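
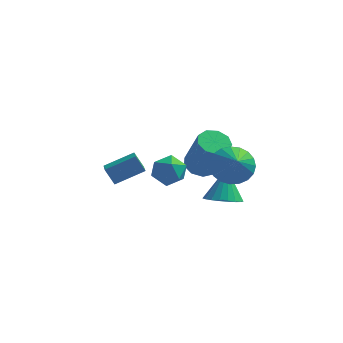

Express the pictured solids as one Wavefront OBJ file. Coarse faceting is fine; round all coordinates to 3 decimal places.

v -0.207 2.453 -1.657
v 0.393 2.153 -1.97
v 1.067 1.608 -0.157
v 0.467 1.907 0.157
v 0.481 2.639 -1.857
v 1.155 2.093 -0.043
v 0.247 3.037 -1.65
v 0.921 2.492 0.164
v -0.2 3.162 -1.446
v 0.475 2.617 0.367
v -0.649 2.955 -1.341
v 0.025 2.41 0.472
v -0.892 2.513 -1.384
v -0.218 1.968 0.43
v -0.815 2.043 -1.554
v -0.14 1.497 0.259
v -0.453 1.764 -1.772
v 0.222 1.219 0.041
v 0.024 1.808 -1.937
v 0.699 1.263 -0.123
v 1.528 0.098 0.098
v 2.385 0.081 -0.263
v 1.892 -0.838 1.002
v 2.417 0.355 0.008
v 2.296 0.585 0.294
v 2.042 0.73 0.547
v 1.699 0.766 0.722
v 1.326 0.686 0.789
v 0.989 0.505 0.737
v 0.745 0.253 0.574
v 0.636 -0.026 0.329
v 0.682 -0.283 0.044
v 0.874 -0.475 -0.231
v 1.179 -0.568 -0.45
v 1.545 -0.545 -0.574
v 1.908 -0.412 -0.581
v 2.205 -0.19 -0.471
v -1.827 1.882 -1.356
v -1.035 2.055 -1.48
v -1.545 0.585 -1.36
v -0.753 0.758 -1.484
v -1.105 0.939 -0.765
v -1.279 1.74 -0.763
v -1.301 0.9 -2.077
v -1.475 1.701 -2.075
v -0.71 1.448 -1.925
v -0.589 1.472 -1.114
v -1.991 1.168 -1.726
v -1.87 1.192 -0.915
v 1.164 0.112 -2.007
v 1.77 -0.363 -1.724
v 1.156 0.908 -0.653
v 1.942 -0.109 -1.872
v 1.98 0.183 -2.044
v 1.877 0.463 -2.209
v 1.65 0.682 -2.339
v 1.34 0.803 -2.412
v 0.999 0.804 -2.414
v 0.686 0.686 -2.347
v 0.456 0.468 -2.22
v 0.349 0.189 -2.056
v 0.382 -0.104 -1.884
v 0.551 -0.359 -1.733
v 0.825 -0.533 -1.63
v 1.158 -0.595 -1.591
v 1.492 -0.535 -1.624
v -3.637 1.596 -2.79
v -4.082 1.752 -2.07
v -3.903 2.439 -3.137
v -4.348 2.595 -2.417
v -2.472 2.205 -2.203
v -2.917 2.361 -1.483
v -2.738 3.048 -2.55
v -3.183 3.204 -1.83
f 2 1 5
f 2 5 3
f 3 5 6
f 3 6 4
f 5 1 7
f 5 7 6
f 6 7 8
f 6 8 4
f 7 1 9
f 7 9 8
f 8 9 10
f 8 10 4
f 9 1 11
f 9 11 10
f 10 11 12
f 10 12 4
f 11 1 13
f 11 13 12
f 12 13 14
f 12 14 4
f 13 1 15
f 13 15 14
f 14 15 16
f 14 16 4
f 15 1 17
f 15 17 16
f 16 17 18
f 16 18 4
f 17 1 19
f 17 19 18
f 18 19 20
f 18 20 4
f 19 1 2
f 19 2 20
f 20 2 3
f 20 3 4
f 22 21 24
f 22 24 23
f 24 21 25
f 24 25 23
f 25 21 26
f 25 26 23
f 26 21 27
f 26 27 23
f 27 21 28
f 27 28 23
f 28 21 29
f 28 29 23
f 29 21 30
f 29 30 23
f 30 21 31
f 30 31 23
f 31 21 32
f 31 32 23
f 32 21 33
f 32 33 23
f 33 21 34
f 33 34 23
f 34 21 35
f 34 35 23
f 35 21 36
f 35 36 23
f 36 21 37
f 36 37 23
f 37 21 22
f 37 22 23
f 38 49 43
f 38 43 39
f 38 39 45
f 38 45 48
f 38 48 49
f 39 43 47
f 43 49 42
f 49 48 40
f 48 45 44
f 45 39 46
f 41 47 42
f 41 42 40
f 41 40 44
f 41 44 46
f 41 46 47
f 42 47 43
f 40 42 49
f 44 40 48
f 46 44 45
f 47 46 39
f 51 50 53
f 51 53 52
f 53 50 54
f 53 54 52
f 54 50 55
f 54 55 52
f 55 50 56
f 55 56 52
f 56 50 57
f 56 57 52
f 57 50 58
f 57 58 52
f 58 50 59
f 58 59 52
f 59 50 60
f 59 60 52
f 60 50 61
f 60 61 52
f 61 50 62
f 61 62 52
f 62 50 63
f 62 63 52
f 63 50 64
f 63 64 52
f 64 50 65
f 64 65 52
f 65 50 66
f 65 66 52
f 66 50 51
f 66 51 52
f 68 70 67
f 71 68 67
f 67 70 69
f 69 71 67
f 68 74 70
f 72 68 71
f 72 74 68
f 70 74 69
f 73 71 69
f 69 74 73
f 73 72 71
f 74 72 73



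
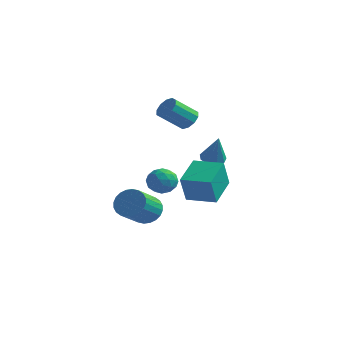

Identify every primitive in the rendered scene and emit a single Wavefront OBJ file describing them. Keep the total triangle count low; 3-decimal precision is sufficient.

v 2.323 1.683 0.897
v 2.822 2.154 0.823
v 2.937 1.277 2.463
v 2.442 2.35 1.023
v 2.007 2.235 1.164
v 1.719 1.861 1.18
v 1.714 1.403 1.064
v 1.994 1.077 0.869
v 2.428 1.034 0.688
v 2.812 1.294 0.605
v 2.968 1.737 0.658
v 1.236 1.091 3.48
v 1.865 1.019 3.8
v 1.234 -0.044 4.8
v 0.604 0.029 4.48
v 1.646 1.34 4.004
v 1.015 0.277 5.003
v 1.27 1.566 4.007
v 0.639 0.503 5.007
v 0.881 1.611 3.809
v 0.25 0.548 4.809
v 0.628 1.458 3.485
v -0.004 0.395 4.485
v 0.606 1.164 3.16
v -0.025 0.101 4.16
v 0.825 0.843 2.957
v 0.194 -0.22 3.956
v 1.201 0.617 2.953
v 0.57 -0.446 3.953
v 1.59 0.572 3.151
v 0.959 -0.491 4.151
v 1.844 0.725 3.475
v 1.212 -0.338 4.475
v 2.061 -2.505 0.781
v 2.62 -2.585 0.172
v 2.54 -3.615 1.368
v 3.099 -3.695 0.759
v 3.163 -3.07 1.302
v 2.867 -2.384 0.94
v 2.293 -3.816 0.6
v 1.997 -3.13 0.238
v 2.764 -3.395 0.061
v 3.302 -2.934 0.495
v 1.858 -3.266 1.045
v 2.396 -2.805 1.479
v 2.299 -2.447 0.425
v 2.861 -3.753 1.115
v 2.899 -3.385 1.434
v 3.228 -3.432 1.076
v 2.443 -2.329 0.876
v 2.772 -2.376 0.519
v 3.091 -2.661 1.183
v 2.388 -3.824 1.021
v 2.717 -3.871 0.664
v 1.932 -2.768 0.464
v 2.261 -2.815 0.106
v 2.069 -3.539 0.357
v 2.712 -2.971 0.002
v 2.993 -3.623 0.347
v 2.52 -3.695 0.253
v 2.346 -3.291 0.04
v 3.028 -2.7 0.257
v 3.309 -3.352 0.602
v 3.347 -2.985 0.921
v 3.173 -2.582 0.708
v 3.112 -3.176 0.191
v 1.851 -2.848 0.938
v 2.132 -3.5 1.283
v 1.987 -3.618 0.832
v 1.813 -3.215 0.619
v 2.167 -2.577 1.193
v 2.448 -3.229 1.538
v 2.814 -2.909 1.5
v 2.64 -2.505 1.287
v 2.048 -3.024 1.349
v 2.864 -1.479 -0.92
v 2.947 -2.117 0.621
v 2.479 0.223 -0.195
v 2.562 -0.415 1.347
v 4.438 -1.145 -0.867
v 4.521 -1.783 0.675
v 4.053 0.557 -0.141
v 4.136 -0.081 1.4
v -0.092 -0.703 -2.541
v 0.411 -1.101 -3.2
v 0.495 -2.654 -2.199
v -0.008 -2.257 -1.539
v 0.667 -0.955 -2.995
v 0.751 -2.508 -1.994
v 0.808 -0.771 -2.721
v 0.892 -2.324 -1.719
v 0.811 -0.576 -2.419
v 0.895 -2.129 -1.418
v 0.677 -0.401 -2.136
v 0.761 -1.954 -1.135
v 0.426 -0.272 -1.915
v 0.51 -1.825 -0.913
v 0.096 -0.208 -1.789
v 0.18 -1.761 -0.787
v -0.263 -0.22 -1.777
v -0.179 -1.773 -0.775
v -0.595 -0.306 -1.881
v -0.511 -1.859 -0.88
v -0.851 -0.452 -2.086
v -0.767 -2.005 -1.085
v -0.992 -0.636 -2.361
v -0.908 -2.189 -1.359
v -0.995 -0.831 -2.662
v -0.911 -2.384 -1.661
v -0.861 -1.006 -2.945
v -0.777 -2.559 -1.944
v -0.61 -1.135 -3.167
v -0.526 -2.688 -2.165
v -0.28 -1.199 -3.293
v -0.196 -2.752 -2.291
v 0.079 -1.187 -3.305
v 0.163 -2.74 -2.303
f 2 1 4
f 2 4 3
f 4 1 5
f 4 5 3
f 5 1 6
f 5 6 3
f 6 1 7
f 6 7 3
f 7 1 8
f 7 8 3
f 8 1 9
f 8 9 3
f 9 1 10
f 9 10 3
f 10 1 11
f 10 11 3
f 11 1 2
f 11 2 3
f 13 12 16
f 13 16 14
f 14 16 17
f 14 17 15
f 16 12 18
f 16 18 17
f 17 18 19
f 17 19 15
f 18 12 20
f 18 20 19
f 19 20 21
f 19 21 15
f 20 12 22
f 20 22 21
f 21 22 23
f 21 23 15
f 22 12 24
f 22 24 23
f 23 24 25
f 23 25 15
f 24 12 26
f 24 26 25
f 25 26 27
f 25 27 15
f 26 12 28
f 26 28 27
f 27 28 29
f 27 29 15
f 28 12 30
f 28 30 29
f 29 30 31
f 29 31 15
f 30 12 32
f 30 32 31
f 31 32 33
f 31 33 15
f 32 12 13
f 32 13 33
f 33 13 14
f 33 14 15
f 34 71 50
f 71 45 74
f 50 74 39
f 71 74 50
f 34 50 46
f 50 39 51
f 46 51 35
f 50 51 46
f 34 46 55
f 46 35 56
f 55 56 41
f 46 56 55
f 34 55 67
f 55 41 70
f 67 70 44
f 55 70 67
f 34 67 71
f 67 44 75
f 71 75 45
f 67 75 71
f 35 51 62
f 51 39 65
f 62 65 43
f 51 65 62
f 39 74 52
f 74 45 73
f 52 73 38
f 74 73 52
f 45 75 72
f 75 44 68
f 72 68 36
f 75 68 72
f 44 70 69
f 70 41 57
f 69 57 40
f 70 57 69
f 41 56 61
f 56 35 58
f 61 58 42
f 56 58 61
f 37 63 49
f 63 43 64
f 49 64 38
f 63 64 49
f 37 49 47
f 49 38 48
f 47 48 36
f 49 48 47
f 37 47 54
f 47 36 53
f 54 53 40
f 47 53 54
f 37 54 59
f 54 40 60
f 59 60 42
f 54 60 59
f 37 59 63
f 59 42 66
f 63 66 43
f 59 66 63
f 38 64 52
f 64 43 65
f 52 65 39
f 64 65 52
f 36 48 72
f 48 38 73
f 72 73 45
f 48 73 72
f 40 53 69
f 53 36 68
f 69 68 44
f 53 68 69
f 42 60 61
f 60 40 57
f 61 57 41
f 60 57 61
f 43 66 62
f 66 42 58
f 62 58 35
f 66 58 62
f 77 79 76
f 80 77 76
f 76 79 78
f 78 80 76
f 77 83 79
f 81 77 80
f 81 83 77
f 79 83 78
f 82 80 78
f 78 83 82
f 82 81 80
f 83 81 82
f 85 84 88
f 85 88 86
f 86 88 89
f 86 89 87
f 88 84 90
f 88 90 89
f 89 90 91
f 89 91 87
f 90 84 92
f 90 92 91
f 91 92 93
f 91 93 87
f 92 84 94
f 92 94 93
f 93 94 95
f 93 95 87
f 94 84 96
f 94 96 95
f 95 96 97
f 95 97 87
f 96 84 98
f 96 98 97
f 97 98 99
f 97 99 87
f 98 84 100
f 98 100 99
f 99 100 101
f 99 101 87
f 100 84 102
f 100 102 101
f 101 102 103
f 101 103 87
f 102 84 104
f 102 104 103
f 103 104 105
f 103 105 87
f 104 84 106
f 104 106 105
f 105 106 107
f 105 107 87
f 106 84 108
f 106 108 107
f 107 108 109
f 107 109 87
f 108 84 110
f 108 110 109
f 109 110 111
f 109 111 87
f 110 84 112
f 110 112 111
f 111 112 113
f 111 113 87
f 112 84 114
f 112 114 113
f 113 114 115
f 113 115 87
f 114 84 116
f 114 116 115
f 115 116 117
f 115 117 87
f 116 84 85
f 116 85 117
f 117 85 86
f 117 86 87



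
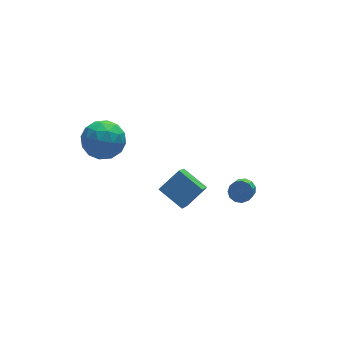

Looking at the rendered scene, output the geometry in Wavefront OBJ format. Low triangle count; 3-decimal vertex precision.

v 3.432 -1.18 -2.227
v 3.998 -1.359 -2.048
v 3.453 -2.2 -1.173
v 2.888 -2.02 -1.353
v 3.91 -1.09 -1.843
v 3.366 -1.93 -0.968
v 3.671 -0.849 -1.761
v 3.127 -1.69 -0.886
v 3.356 -0.713 -1.826
v 2.812 -1.554 -0.951
v 3.065 -0.725 -2.019
v 2.521 -1.566 -1.144
v 2.891 -0.882 -2.278
v 2.346 -1.723 -1.403
v 2.888 -1.133 -2.521
v 2.344 -1.974 -1.646
v 3.058 -1.399 -2.671
v 2.514 -2.24 -1.796
v 3.347 -1.595 -2.68
v 2.803 -2.436 -1.805
v 3.663 -1.659 -2.545
v 3.119 -2.5 -1.67
v 3.906 -1.571 -2.309
v 3.361 -2.412 -1.434
v -0.003 -4.12 2.182
v -0.703 -2.968 2.816
v -1.099 -4.34 1.372
v -1.799 -3.187 2.007
v 0.719 -2.973 0.893
v 0.019 -1.82 1.528
v -0.377 -3.192 0.084
v -1.077 -2.04 0.718
v -2.056 3.659 0.212
v -1.292 2.775 0.427
v -3.528 2.465 0.533
v -2.764 1.581 0.748
v -2.853 2.488 1.511
v -1.944 3.226 1.312
v -2.876 2.014 -0.352
v -1.967 2.752 -0.551
v -1.799 1.759 0.078
v -1.785 2.051 1.23
v -3.035 3.189 -0.27
v -3.021 3.481 0.882
v -1.545 3.322 0.291
v -3.275 1.918 0.669
v -3.328 2.451 1.117
v -2.879 1.931 1.244
v -1.928 3.587 0.811
v -1.479 3.067 0.938
v -2.396 2.898 1.575
v -3.341 2.173 0.022
v -2.892 1.653 0.149
v -1.941 3.309 -0.284
v -1.492 2.789 -0.157
v -2.424 2.342 -0.615
v -1.394 2.205 0.212
v -2.259 1.503 0.402
v -2.325 1.758 -0.245
v -1.79 2.191 -0.362
v -1.385 2.377 0.889
v -2.25 1.675 1.078
v -2.303 2.208 1.527
v -1.768 2.642 1.41
v -1.683 1.779 0.685
v -2.57 3.565 -0.118
v -3.435 2.863 0.071
v -3.052 2.598 -0.45
v -2.517 3.032 -0.567
v -2.561 3.737 0.558
v -3.426 3.035 0.748
v -3.03 3.049 1.322
v -2.495 3.482 1.205
v -3.137 3.461 0.275
f 2 1 5
f 2 5 3
f 3 5 6
f 3 6 4
f 5 1 7
f 5 7 6
f 6 7 8
f 6 8 4
f 7 1 9
f 7 9 8
f 8 9 10
f 8 10 4
f 9 1 11
f 9 11 10
f 10 11 12
f 10 12 4
f 11 1 13
f 11 13 12
f 12 13 14
f 12 14 4
f 13 1 15
f 13 15 14
f 14 15 16
f 14 16 4
f 15 1 17
f 15 17 16
f 16 17 18
f 16 18 4
f 17 1 19
f 17 19 18
f 18 19 20
f 18 20 4
f 19 1 21
f 19 21 20
f 20 21 22
f 20 22 4
f 21 1 23
f 21 23 22
f 22 23 24
f 22 24 4
f 23 1 2
f 23 2 24
f 24 2 3
f 24 3 4
f 26 28 25
f 29 26 25
f 25 28 27
f 27 29 25
f 26 32 28
f 30 26 29
f 30 32 26
f 28 32 27
f 31 29 27
f 27 32 31
f 31 30 29
f 32 30 31
f 33 70 49
f 70 44 73
f 49 73 38
f 70 73 49
f 33 49 45
f 49 38 50
f 45 50 34
f 49 50 45
f 33 45 54
f 45 34 55
f 54 55 40
f 45 55 54
f 33 54 66
f 54 40 69
f 66 69 43
f 54 69 66
f 33 66 70
f 66 43 74
f 70 74 44
f 66 74 70
f 34 50 61
f 50 38 64
f 61 64 42
f 50 64 61
f 38 73 51
f 73 44 72
f 51 72 37
f 73 72 51
f 44 74 71
f 74 43 67
f 71 67 35
f 74 67 71
f 43 69 68
f 69 40 56
f 68 56 39
f 69 56 68
f 40 55 60
f 55 34 57
f 60 57 41
f 55 57 60
f 36 62 48
f 62 42 63
f 48 63 37
f 62 63 48
f 36 48 46
f 48 37 47
f 46 47 35
f 48 47 46
f 36 46 53
f 46 35 52
f 53 52 39
f 46 52 53
f 36 53 58
f 53 39 59
f 58 59 41
f 53 59 58
f 36 58 62
f 58 41 65
f 62 65 42
f 58 65 62
f 37 63 51
f 63 42 64
f 51 64 38
f 63 64 51
f 35 47 71
f 47 37 72
f 71 72 44
f 47 72 71
f 39 52 68
f 52 35 67
f 68 67 43
f 52 67 68
f 41 59 60
f 59 39 56
f 60 56 40
f 59 56 60
f 42 65 61
f 65 41 57
f 61 57 34
f 65 57 61



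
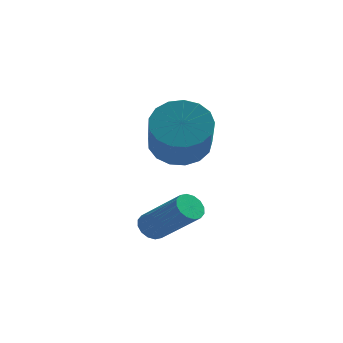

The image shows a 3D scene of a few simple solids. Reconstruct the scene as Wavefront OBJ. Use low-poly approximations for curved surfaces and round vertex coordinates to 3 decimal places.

v -1.08 3.547 3.027
v -0.055 3.852 3.045
v 0.366 2.358 4.43
v -0.66 2.053 4.413
v -0.273 4.133 3.414
v 0.148 2.639 4.799
v -0.675 4.279 3.694
v -0.254 2.786 5.079
v -1.171 4.258 3.822
v -0.75 2.764 5.207
v -1.645 4.074 3.768
v -1.224 2.58 5.153
v -1.991 3.769 3.544
v -1.57 2.276 4.929
v -2.128 3.413 3.202
v -1.707 1.92 4.587
v -2.025 3.088 2.82
v -1.604 1.595 4.205
v -1.705 2.868 2.485
v -1.284 1.374 3.87
v -1.243 2.803 2.275
v -0.822 1.31 3.66
v -0.743 2.909 2.237
v -0.322 1.416 3.622
v -0.321 3.161 2.38
v 0.1 1.667 3.765
v -0.072 3.501 2.672
v 0.349 2.007 4.057
v -1.339 0.817 0.237
v -0.94 1.006 -0.108
v 0.498 0.352 1.199
v 0.099 0.163 1.543
v -0.999 1.228 0.068
v 0.439 0.575 1.375
v -1.149 1.341 0.289
v 0.29 0.687 1.596
v -1.349 1.313 0.496
v 0.089 0.659 1.803
v -1.548 1.152 0.634
v -0.109 0.498 1.94
v -1.69 0.901 0.665
v -0.252 0.248 1.972
v -1.738 0.628 0.581
v -0.3 -0.026 1.888
v -1.679 0.405 0.405
v -0.241 -0.248 1.712
v -1.53 0.293 0.184
v -0.091 -0.361 1.491
v -1.329 0.321 -0.023
v 0.109 -0.333 1.284
v -1.131 0.482 -0.16
v 0.308 -0.172 1.146
v -0.988 0.732 -0.192
v 0.45 0.079 1.115
f 2 1 5
f 2 5 3
f 3 5 6
f 3 6 4
f 5 1 7
f 5 7 6
f 6 7 8
f 6 8 4
f 7 1 9
f 7 9 8
f 8 9 10
f 8 10 4
f 9 1 11
f 9 11 10
f 10 11 12
f 10 12 4
f 11 1 13
f 11 13 12
f 12 13 14
f 12 14 4
f 13 1 15
f 13 15 14
f 14 15 16
f 14 16 4
f 15 1 17
f 15 17 16
f 16 17 18
f 16 18 4
f 17 1 19
f 17 19 18
f 18 19 20
f 18 20 4
f 19 1 21
f 19 21 20
f 20 21 22
f 20 22 4
f 21 1 23
f 21 23 22
f 22 23 24
f 22 24 4
f 23 1 25
f 23 25 24
f 24 25 26
f 24 26 4
f 25 1 27
f 25 27 26
f 26 27 28
f 26 28 4
f 27 1 2
f 27 2 28
f 28 2 3
f 28 3 4
f 30 29 33
f 30 33 31
f 31 33 34
f 31 34 32
f 33 29 35
f 33 35 34
f 34 35 36
f 34 36 32
f 35 29 37
f 35 37 36
f 36 37 38
f 36 38 32
f 37 29 39
f 37 39 38
f 38 39 40
f 38 40 32
f 39 29 41
f 39 41 40
f 40 41 42
f 40 42 32
f 41 29 43
f 41 43 42
f 42 43 44
f 42 44 32
f 43 29 45
f 43 45 44
f 44 45 46
f 44 46 32
f 45 29 47
f 45 47 46
f 46 47 48
f 46 48 32
f 47 29 49
f 47 49 48
f 48 49 50
f 48 50 32
f 49 29 51
f 49 51 50
f 50 51 52
f 50 52 32
f 51 29 53
f 51 53 52
f 52 53 54
f 52 54 32
f 53 29 30
f 53 30 54
f 54 30 31
f 54 31 32



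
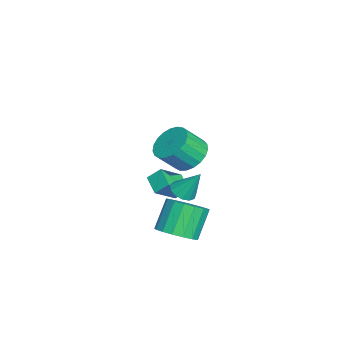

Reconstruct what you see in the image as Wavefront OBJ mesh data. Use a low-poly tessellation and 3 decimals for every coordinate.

v -1.278 1.895 -1.554
v -0.631 1.926 -1.683
v -1.062 2.685 -0.286
v -0.785 2.225 -1.843
v -1.094 2.419 -1.912
v -1.463 2.446 -1.866
v -1.772 2.299 -1.722
v -1.924 2.023 -1.524
v -1.872 1.707 -1.336
v -1.63 1.45 -1.217
v -1.277 1.335 -1.205
v -0.924 1.397 -1.304
v -0.683 1.617 -1.482
v 2.178 2.609 2.889
v 3.057 2.847 2.699
v 3.481 2.048 3.661
v 2.602 1.811 3.851
v 2.957 3.111 2.962
v 3.381 2.313 3.924
v 2.723 3.289 3.213
v 3.147 2.491 4.175
v 2.394 3.35 3.408
v 2.818 2.551 4.37
v 2.028 3.282 3.513
v 2.452 2.484 4.475
v 1.688 3.098 3.51
v 2.112 2.3 4.472
v 1.433 2.829 3.4
v 1.857 2.031 4.362
v 1.306 2.523 3.201
v 1.73 1.724 4.163
v 1.33 2.231 2.949
v 1.754 1.433 3.911
v 1.501 2.005 2.686
v 1.925 1.206 3.648
v 1.789 1.883 2.458
v 2.213 1.085 3.42
v 2.144 1.887 2.304
v 2.568 1.088 3.266
v 2.505 2.015 2.252
v 2.929 1.217 3.214
v 2.809 2.247 2.31
v 3.233 1.448 3.272
v 3.004 2.541 2.468
v 3.428 1.743 3.43
v -2.099 0.185 -1.343
v -2.118 0.805 -0.761
v -3.036 0.98 -2.221
v -3.056 1.599 -1.639
v -1.284 0.641 -1.801
v -1.304 1.26 -1.219
v -2.222 1.435 -2.679
v -2.241 2.055 -2.097
v 2.288 2.033 -1.967
v 3.09 2.406 -1.569
v 2.234 2.8 -0.214
v 1.432 2.427 -0.613
v 2.9 2.765 -1.794
v 2.044 3.159 -0.439
v 2.57 2.957 -2.058
v 1.714 3.351 -0.703
v 2.175 2.937 -2.301
v 1.319 3.331 -0.947
v 1.806 2.71 -2.468
v 0.95 3.104 -1.114
v 1.547 2.328 -2.521
v 0.692 2.722 -1.166
v 1.458 1.878 -2.446
v 0.603 2.272 -1.091
v 1.559 1.464 -2.262
v 0.704 1.858 -0.907
v 1.827 1.18 -2.01
v 0.972 1.574 -0.656
v 2.201 1.092 -1.749
v 1.345 1.486 -0.394
v 2.594 1.219 -1.537
v 1.738 1.613 -0.183
v 2.917 1.533 -1.425
v 2.062 1.927 -0.07
v 3.096 1.961 -1.436
v 2.241 2.355 -0.081
f 2 1 4
f 2 4 3
f 4 1 5
f 4 5 3
f 5 1 6
f 5 6 3
f 6 1 7
f 6 7 3
f 7 1 8
f 7 8 3
f 8 1 9
f 8 9 3
f 9 1 10
f 9 10 3
f 10 1 11
f 10 11 3
f 11 1 12
f 11 12 3
f 12 1 13
f 12 13 3
f 13 1 2
f 13 2 3
f 15 14 18
f 15 18 16
f 16 18 19
f 16 19 17
f 18 14 20
f 18 20 19
f 19 20 21
f 19 21 17
f 20 14 22
f 20 22 21
f 21 22 23
f 21 23 17
f 22 14 24
f 22 24 23
f 23 24 25
f 23 25 17
f 24 14 26
f 24 26 25
f 25 26 27
f 25 27 17
f 26 14 28
f 26 28 27
f 27 28 29
f 27 29 17
f 28 14 30
f 28 30 29
f 29 30 31
f 29 31 17
f 30 14 32
f 30 32 31
f 31 32 33
f 31 33 17
f 32 14 34
f 32 34 33
f 33 34 35
f 33 35 17
f 34 14 36
f 34 36 35
f 35 36 37
f 35 37 17
f 36 14 38
f 36 38 37
f 37 38 39
f 37 39 17
f 38 14 40
f 38 40 39
f 39 40 41
f 39 41 17
f 40 14 42
f 40 42 41
f 41 42 43
f 41 43 17
f 42 14 44
f 42 44 43
f 43 44 45
f 43 45 17
f 44 14 15
f 44 15 45
f 45 15 16
f 45 16 17
f 47 49 46
f 50 47 46
f 46 49 48
f 48 50 46
f 47 53 49
f 51 47 50
f 51 53 47
f 49 53 48
f 52 50 48
f 48 53 52
f 52 51 50
f 53 51 52
f 55 54 58
f 55 58 56
f 56 58 59
f 56 59 57
f 58 54 60
f 58 60 59
f 59 60 61
f 59 61 57
f 60 54 62
f 60 62 61
f 61 62 63
f 61 63 57
f 62 54 64
f 62 64 63
f 63 64 65
f 63 65 57
f 64 54 66
f 64 66 65
f 65 66 67
f 65 67 57
f 66 54 68
f 66 68 67
f 67 68 69
f 67 69 57
f 68 54 70
f 68 70 69
f 69 70 71
f 69 71 57
f 70 54 72
f 70 72 71
f 71 72 73
f 71 73 57
f 72 54 74
f 72 74 73
f 73 74 75
f 73 75 57
f 74 54 76
f 74 76 75
f 75 76 77
f 75 77 57
f 76 54 78
f 76 78 77
f 77 78 79
f 77 79 57
f 78 54 80
f 78 80 79
f 79 80 81
f 79 81 57
f 80 54 55
f 80 55 81
f 81 55 56
f 81 56 57



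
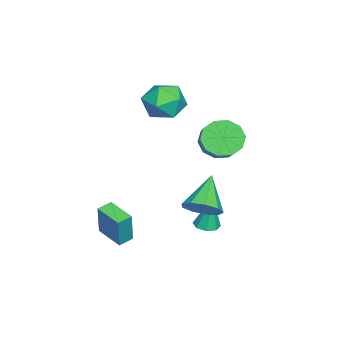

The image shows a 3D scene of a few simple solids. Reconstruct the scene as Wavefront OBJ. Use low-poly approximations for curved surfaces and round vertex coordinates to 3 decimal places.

v -1.558 1.663 1.847
v -0.895 1.554 1.014
v 0.461 1.968 2.04
v -0.202 2.077 2.873
v -1.1 2.183 1.032
v 0.256 2.596 2.057
v -1.48 2.613 1.361
v -0.123 3.026 2.386
v -1.889 2.68 1.875
v -0.533 3.094 2.901
v -2.173 2.359 2.379
v -0.816 2.773 3.405
v -2.221 1.772 2.68
v -0.865 2.186 3.706
v -2.016 1.144 2.663
v -0.66 1.557 3.688
v -1.637 0.714 2.334
v -0.28 1.127 3.359
v -1.227 0.646 1.819
v 0.129 1.06 2.845
v -0.944 0.967 1.315
v 0.413 1.381 2.341
v -3.719 -0.863 4.119
v -2.562 -0.524 3.875
v -3.578 -2.316 2.765
v -2.421 -1.977 2.521
v -2.696 -2.492 3.604
v -2.783 -1.594 4.441
v -3.357 -1.246 2.199
v -3.444 -0.348 3.036
v -2.338 -0.761 2.689
v -1.93 -1.531 3.557
v -4.21 -1.309 3.083
v -3.802 -2.079 3.951
v 2.848 1.755 -0.13
v 3.478 2.026 0.598
v 1.272 1.865 1.19
v 3.244 2.58 0.272
v 2.825 2.748 -0.242
v 2.417 2.451 -0.704
v 2.211 1.829 -0.897
v 2.303 1.171 -0.732
v 2.651 0.787 -0.286
v 3.09 0.855 0.234
v 3.417 1.345 0.583
v 0.944 -3.011 -3.136
v 1.344 -2.948 -1.32
v 1.842 -1.784 -3.377
v 2.242 -1.72 -1.562
v 1.578 -3.5 -3.258
v 1.978 -3.436 -1.443
v 2.476 -2.272 -3.5
v 2.876 -2.209 -1.684
v 0.397 1.457 -2.834
v 0.77 2.008 -2.913
v 0.383 1.743 -0.906
v 0.267 2.107 -2.932
v -0.16 1.826 -2.893
v -0.26 1.328 -2.82
v 0.024 0.906 -2.756
v 0.527 0.807 -2.737
v 0.954 1.089 -2.776
v 1.054 1.587 -2.849
f 2 1 5
f 2 5 3
f 3 5 6
f 3 6 4
f 5 1 7
f 5 7 6
f 6 7 8
f 6 8 4
f 7 1 9
f 7 9 8
f 8 9 10
f 8 10 4
f 9 1 11
f 9 11 10
f 10 11 12
f 10 12 4
f 11 1 13
f 11 13 12
f 12 13 14
f 12 14 4
f 13 1 15
f 13 15 14
f 14 15 16
f 14 16 4
f 15 1 17
f 15 17 16
f 16 17 18
f 16 18 4
f 17 1 19
f 17 19 18
f 18 19 20
f 18 20 4
f 19 1 21
f 19 21 20
f 20 21 22
f 20 22 4
f 21 1 2
f 21 2 22
f 22 2 3
f 22 3 4
f 23 34 28
f 23 28 24
f 23 24 30
f 23 30 33
f 23 33 34
f 24 28 32
f 28 34 27
f 34 33 25
f 33 30 29
f 30 24 31
f 26 32 27
f 26 27 25
f 26 25 29
f 26 29 31
f 26 31 32
f 27 32 28
f 25 27 34
f 29 25 33
f 31 29 30
f 32 31 24
f 36 35 38
f 36 38 37
f 38 35 39
f 38 39 37
f 39 35 40
f 39 40 37
f 40 35 41
f 40 41 37
f 41 35 42
f 41 42 37
f 42 35 43
f 42 43 37
f 43 35 44
f 43 44 37
f 44 35 45
f 44 45 37
f 45 35 36
f 45 36 37
f 47 49 46
f 50 47 46
f 46 49 48
f 48 50 46
f 47 53 49
f 51 47 50
f 51 53 47
f 49 53 48
f 52 50 48
f 48 53 52
f 52 51 50
f 53 51 52
f 55 54 57
f 55 57 56
f 57 54 58
f 57 58 56
f 58 54 59
f 58 59 56
f 59 54 60
f 59 60 56
f 60 54 61
f 60 61 56
f 61 54 62
f 61 62 56
f 62 54 63
f 62 63 56
f 63 54 55
f 63 55 56



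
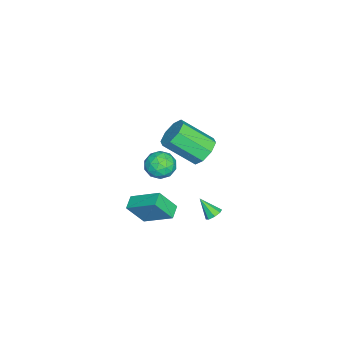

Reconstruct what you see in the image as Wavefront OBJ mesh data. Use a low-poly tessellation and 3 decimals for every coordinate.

v 0.415 -0.619 -3.53
v 0.71 1.088 -2.49
v 0.026 0.247 -4.842
v 0.32 1.954 -3.803
v 1.26 -0.614 -3.777
v 1.554 1.093 -2.738
v 0.87 0.252 -5.09
v 1.165 1.959 -4.05
v 0.734 3.551 1.726
v 1.283 4.07 2.302
v 1.496 2.367 3.63
v 0.946 1.849 3.054
v 0.578 4.116 2.474
v 0.791 2.413 3.802
v -0.036 3.831 2.208
v 0.177 2.128 3.536
v -0.199 3.383 1.659
v 0.014 1.68 2.987
v 0.184 3.033 1.15
v 0.397 1.33 2.478
v 0.889 2.987 0.978
v 1.102 1.284 2.306
v 1.503 3.272 1.244
v 1.716 1.569 2.572
v 1.666 3.72 1.793
v 1.879 2.017 3.121
v -1.35 1.395 -1.879
v -0.454 1.441 -1.581
v -1.346 -0.121 -1.659
v -0.45 -0.075 -1.361
v -1.143 0.295 -0.834
v -1.146 1.232 -0.97
v -0.654 0.088 -2.27
v -0.657 1.025 -2.406
v -0.023 0.633 -1.822
v -0.325 0.761 -0.935
v -1.475 0.559 -2.305
v -1.777 0.687 -1.418
v -0.902 1.551 -1.749
v -0.898 -0.231 -1.491
v -1.305 -0.013 -1.181
v -0.778 0.014 -1.006
v -1.309 1.428 -1.39
v -0.782 1.455 -1.215
v -1.187 0.782 -0.776
v -1.018 -0.135 -2.025
v -0.491 -0.108 -1.85
v -1.022 1.306 -2.234
v -0.495 1.333 -2.059
v -0.613 0.538 -2.464
v -0.122 1.103 -1.716
v -0.12 0.212 -1.586
v -0.24 0.308 -2.121
v -0.242 0.858 -2.201
v -0.3 1.178 -1.194
v -0.298 0.288 -1.065
v -0.705 0.505 -0.755
v -0.707 1.056 -0.835
v -0.047 0.704 -1.336
v -1.502 1.032 -2.175
v -1.5 0.142 -2.046
v -1.093 0.264 -2.405
v -1.095 0.815 -2.485
v -1.68 1.108 -1.654
v -1.678 0.217 -1.524
v -1.558 0.462 -1.039
v -1.56 1.012 -1.119
v -1.753 0.616 -1.904
v -0.092 3.891 -4.4
v 0.415 3.739 -4.401
v -0.348 3.029 -3.46
v 0.345 4.042 -4.142
v 0.018 4.257 -4.034
v -0.373 4.258 -4.14
v -0.6 4.043 -4.398
v -0.53 3.739 -4.658
v -0.203 3.524 -4.766
v 0.188 3.524 -4.66
f 2 4 1
f 5 2 1
f 1 4 3
f 3 5 1
f 2 8 4
f 6 2 5
f 6 8 2
f 4 8 3
f 7 5 3
f 3 8 7
f 7 6 5
f 8 6 7
f 10 9 13
f 10 13 11
f 11 13 14
f 11 14 12
f 13 9 15
f 13 15 14
f 14 15 16
f 14 16 12
f 15 9 17
f 15 17 16
f 16 17 18
f 16 18 12
f 17 9 19
f 17 19 18
f 18 19 20
f 18 20 12
f 19 9 21
f 19 21 20
f 20 21 22
f 20 22 12
f 21 9 23
f 21 23 22
f 22 23 24
f 22 24 12
f 23 9 25
f 23 25 24
f 24 25 26
f 24 26 12
f 25 9 10
f 25 10 26
f 26 10 11
f 26 11 12
f 27 64 43
f 64 38 67
f 43 67 32
f 64 67 43
f 27 43 39
f 43 32 44
f 39 44 28
f 43 44 39
f 27 39 48
f 39 28 49
f 48 49 34
f 39 49 48
f 27 48 60
f 48 34 63
f 60 63 37
f 48 63 60
f 27 60 64
f 60 37 68
f 64 68 38
f 60 68 64
f 28 44 55
f 44 32 58
f 55 58 36
f 44 58 55
f 32 67 45
f 67 38 66
f 45 66 31
f 67 66 45
f 38 68 65
f 68 37 61
f 65 61 29
f 68 61 65
f 37 63 62
f 63 34 50
f 62 50 33
f 63 50 62
f 34 49 54
f 49 28 51
f 54 51 35
f 49 51 54
f 30 56 42
f 56 36 57
f 42 57 31
f 56 57 42
f 30 42 40
f 42 31 41
f 40 41 29
f 42 41 40
f 30 40 47
f 40 29 46
f 47 46 33
f 40 46 47
f 30 47 52
f 47 33 53
f 52 53 35
f 47 53 52
f 30 52 56
f 52 35 59
f 56 59 36
f 52 59 56
f 31 57 45
f 57 36 58
f 45 58 32
f 57 58 45
f 29 41 65
f 41 31 66
f 65 66 38
f 41 66 65
f 33 46 62
f 46 29 61
f 62 61 37
f 46 61 62
f 35 53 54
f 53 33 50
f 54 50 34
f 53 50 54
f 36 59 55
f 59 35 51
f 55 51 28
f 59 51 55
f 70 69 72
f 70 72 71
f 72 69 73
f 72 73 71
f 73 69 74
f 73 74 71
f 74 69 75
f 74 75 71
f 75 69 76
f 75 76 71
f 76 69 77
f 76 77 71
f 77 69 78
f 77 78 71
f 78 69 70
f 78 70 71



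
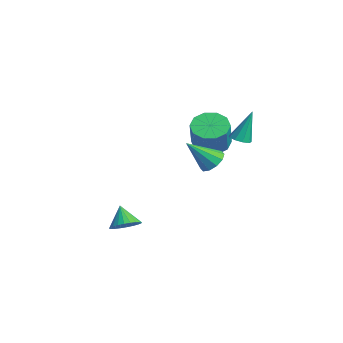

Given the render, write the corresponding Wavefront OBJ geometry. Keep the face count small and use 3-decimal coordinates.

v -0.368 -3.904 -0.775
v 0.217 -3.887 -0.322
v -1.072 -3.896 0.135
v 0.168 -3.605 -0.362
v 0.038 -3.368 -0.465
v -0.154 -3.214 -0.615
v -0.379 -3.164 -0.789
v -0.602 -3.227 -0.961
v -0.79 -3.392 -1.105
v -0.913 -3.636 -1.198
v -0.953 -3.921 -1.227
v -0.905 -4.202 -1.188
v -0.775 -4.439 -1.085
v -0.582 -4.594 -0.935
v -0.358 -4.643 -0.761
v -0.134 -4.581 -0.589
v 0.053 -4.415 -0.445
v 0.177 -4.171 -0.351
v 0.226 -0.03 2.798
v 0.772 -0.403 2.539
v 0.014 -1.19 4.022
v 0.929 -0.119 2.834
v 0.818 0.198 3.116
v 0.48 0.429 3.276
v 0.045 0.484 3.253
v -0.32 0.343 3.056
v -0.478 0.059 2.761
v -0.366 -0.259 2.479
v -0.029 -0.489 2.319
v 0.406 -0.544 2.342
v -2.017 2.294 2.805
v -1.479 2.19 2.852
v -2.043 2.906 4.455
v -1.531 2.539 2.722
v -1.811 2.773 2.631
v -2.187 2.784 2.621
v -2.483 2.565 2.697
v -2.562 2.22 2.824
v -2.385 1.909 2.942
v -2.036 1.779 2.996
v -1.678 1.89 2.96
v -4.023 1.743 1.89
v -3.274 2.236 1.61
v -2.447 1.81 3.069
v -3.197 1.317 3.35
v -3.621 2.592 1.91
v -2.795 2.167 3.369
v -4.121 2.624 2.203
v -3.295 2.198 3.662
v -4.585 2.319 2.376
v -3.759 1.893 3.836
v -4.833 1.794 2.364
v -4.007 1.369 3.823
v -4.773 1.25 2.171
v -3.946 0.824 3.63
v -4.425 0.893 1.871
v -3.599 0.468 3.33
v -3.925 0.862 1.578
v -3.099 0.436 3.037
v -3.461 1.167 1.404
v -2.635 0.741 2.864
v -3.213 1.691 1.417
v -2.387 1.266 2.876
f 2 1 4
f 2 4 3
f 4 1 5
f 4 5 3
f 5 1 6
f 5 6 3
f 6 1 7
f 6 7 3
f 7 1 8
f 7 8 3
f 8 1 9
f 8 9 3
f 9 1 10
f 9 10 3
f 10 1 11
f 10 11 3
f 11 1 12
f 11 12 3
f 12 1 13
f 12 13 3
f 13 1 14
f 13 14 3
f 14 1 15
f 14 15 3
f 15 1 16
f 15 16 3
f 16 1 17
f 16 17 3
f 17 1 18
f 17 18 3
f 18 1 2
f 18 2 3
f 20 19 22
f 20 22 21
f 22 19 23
f 22 23 21
f 23 19 24
f 23 24 21
f 24 19 25
f 24 25 21
f 25 19 26
f 25 26 21
f 26 19 27
f 26 27 21
f 27 19 28
f 27 28 21
f 28 19 29
f 28 29 21
f 29 19 30
f 29 30 21
f 30 19 20
f 30 20 21
f 32 31 34
f 32 34 33
f 34 31 35
f 34 35 33
f 35 31 36
f 35 36 33
f 36 31 37
f 36 37 33
f 37 31 38
f 37 38 33
f 38 31 39
f 38 39 33
f 39 31 40
f 39 40 33
f 40 31 41
f 40 41 33
f 41 31 32
f 41 32 33
f 43 42 46
f 43 46 44
f 44 46 47
f 44 47 45
f 46 42 48
f 46 48 47
f 47 48 49
f 47 49 45
f 48 42 50
f 48 50 49
f 49 50 51
f 49 51 45
f 50 42 52
f 50 52 51
f 51 52 53
f 51 53 45
f 52 42 54
f 52 54 53
f 53 54 55
f 53 55 45
f 54 42 56
f 54 56 55
f 55 56 57
f 55 57 45
f 56 42 58
f 56 58 57
f 57 58 59
f 57 59 45
f 58 42 60
f 58 60 59
f 59 60 61
f 59 61 45
f 60 42 62
f 60 62 61
f 61 62 63
f 61 63 45
f 62 42 43
f 62 43 63
f 63 43 44
f 63 44 45



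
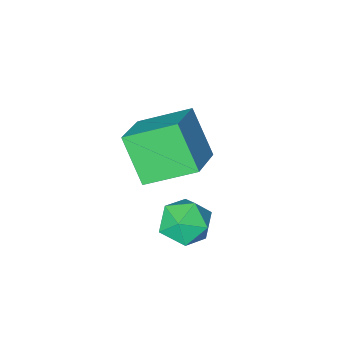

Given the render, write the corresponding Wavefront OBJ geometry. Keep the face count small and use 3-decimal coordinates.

v 0.224 3.086 2.289
v 0.876 3.036 1.794
v 0.104 1.764 2.266
v 0.756 1.714 1.771
v 0.851 1.946 2.552
v 0.925 2.763 2.566
v 0.055 2.037 1.494
v 0.129 2.854 1.508
v 0.772 2.387 1.303
v 1.264 2.331 1.957
v -0.284 2.469 2.103
v 0.208 2.413 2.757
v -0.353 -0.46 1.394
v -0.279 -1.454 2.721
v -1.609 0.422 2.124
v -1.536 -0.572 3.452
v 0.696 0.492 2.048
v 0.769 -0.502 3.376
v -0.561 1.374 2.779
v -0.487 0.38 4.106
f 1 12 6
f 1 6 2
f 1 2 8
f 1 8 11
f 1 11 12
f 2 6 10
f 6 12 5
f 12 11 3
f 11 8 7
f 8 2 9
f 4 10 5
f 4 5 3
f 4 3 7
f 4 7 9
f 4 9 10
f 5 10 6
f 3 5 12
f 7 3 11
f 9 7 8
f 10 9 2
f 14 16 13
f 17 14 13
f 13 16 15
f 15 17 13
f 14 20 16
f 18 14 17
f 18 20 14
f 16 20 15
f 19 17 15
f 15 20 19
f 19 18 17
f 20 18 19



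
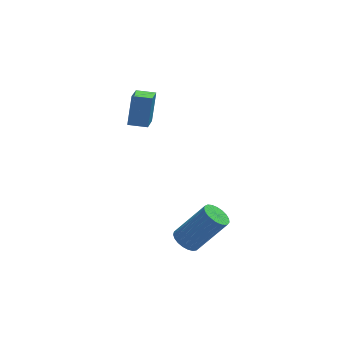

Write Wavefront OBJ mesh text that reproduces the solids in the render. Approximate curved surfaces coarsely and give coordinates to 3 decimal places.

v -1.638 -2.521 -1.395
v -1.107 -2.687 -1.819
v 0.23 -2.824 -0.09
v -0.302 -2.659 0.335
v -1.089 -2.397 -1.81
v 0.248 -2.534 -0.081
v -1.166 -2.128 -1.729
v 0.171 -2.265 0
v -1.324 -1.927 -1.59
v 0.012 -2.064 0.139
v -1.538 -1.829 -1.418
v -0.201 -1.966 0.312
v -1.768 -1.851 -1.241
v -0.431 -1.988 0.488
v -1.976 -1.988 -1.091
v -0.639 -2.126 0.638
v -2.126 -2.218 -0.994
v -0.789 -2.356 0.735
v -2.191 -2.5 -0.966
v -0.854 -2.638 0.764
v -2.161 -2.786 -1.012
v -0.824 -2.924 0.718
v -2.041 -3.026 -1.124
v -0.704 -3.164 0.605
v -1.851 -3.179 -1.283
v -0.514 -3.316 0.446
v -1.624 -3.218 -1.461
v -0.287 -3.355 0.268
v -1.4 -3.137 -1.628
v -0.063 -3.274 0.101
v -1.217 -2.949 -1.755
v 0.12 -3.086 -0.025
v -3.771 2.301 3.096
v -3.519 2.805 4.668
v -3.469 3.627 2.623
v -3.217 4.131 4.195
v -2.863 2.069 3.025
v -2.611 2.573 4.597
v -2.561 3.395 2.552
v -2.309 3.899 4.124
f 2 1 5
f 2 5 3
f 3 5 6
f 3 6 4
f 5 1 7
f 5 7 6
f 6 7 8
f 6 8 4
f 7 1 9
f 7 9 8
f 8 9 10
f 8 10 4
f 9 1 11
f 9 11 10
f 10 11 12
f 10 12 4
f 11 1 13
f 11 13 12
f 12 13 14
f 12 14 4
f 13 1 15
f 13 15 14
f 14 15 16
f 14 16 4
f 15 1 17
f 15 17 16
f 16 17 18
f 16 18 4
f 17 1 19
f 17 19 18
f 18 19 20
f 18 20 4
f 19 1 21
f 19 21 20
f 20 21 22
f 20 22 4
f 21 1 23
f 21 23 22
f 22 23 24
f 22 24 4
f 23 1 25
f 23 25 24
f 24 25 26
f 24 26 4
f 25 1 27
f 25 27 26
f 26 27 28
f 26 28 4
f 27 1 29
f 27 29 28
f 28 29 30
f 28 30 4
f 29 1 31
f 29 31 30
f 30 31 32
f 30 32 4
f 31 1 2
f 31 2 32
f 32 2 3
f 32 3 4
f 34 36 33
f 37 34 33
f 33 36 35
f 35 37 33
f 34 40 36
f 38 34 37
f 38 40 34
f 36 40 35
f 39 37 35
f 35 40 39
f 39 38 37
f 40 38 39



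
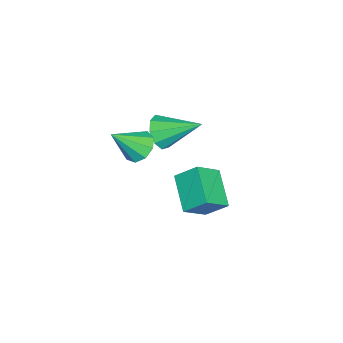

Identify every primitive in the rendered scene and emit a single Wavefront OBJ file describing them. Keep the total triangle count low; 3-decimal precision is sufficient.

v -1.333 0.508 -2.382
v -1.376 1.595 -1.453
v 0.317 1.379 -3.325
v 0.273 2.465 -2.396
v -0.333 -0.305 -1.384
v -0.377 0.781 -0.455
v 1.316 0.565 -2.327
v 1.273 1.652 -1.398
v 0.41 -0.749 2.489
v 1.116 -1.057 3.062
v 0.41 1.189 3.531
v 1.369 -0.77 2.528
v 1.173 -0.473 1.976
v 0.62 -0.305 1.664
v -0.032 -0.345 1.738
v -0.476 -0.574 2.164
v -0.506 -0.885 2.742
v -0.108 -1.132 3.201
v 0.533 -1.2 3.328
v 2.22 -1.242 2.948
v 2.69 -1.68 2.332
v 3.04 -2.278 4.312
v 2.998 -1.189 2.519
v 2.942 -0.723 2.907
v 2.548 -0.5 3.314
v 2 -0.624 3.549
v 1.555 -1.036 3.503
v 1.421 -1.545 3.197
v 1.661 -1.912 2.775
v 2.162 -1.965 2.433
f 2 4 1
f 5 2 1
f 1 4 3
f 3 5 1
f 2 8 4
f 6 2 5
f 6 8 2
f 4 8 3
f 7 5 3
f 3 8 7
f 7 6 5
f 8 6 7
f 10 9 12
f 10 12 11
f 12 9 13
f 12 13 11
f 13 9 14
f 13 14 11
f 14 9 15
f 14 15 11
f 15 9 16
f 15 16 11
f 16 9 17
f 16 17 11
f 17 9 18
f 17 18 11
f 18 9 19
f 18 19 11
f 19 9 10
f 19 10 11
f 21 20 23
f 21 23 22
f 23 20 24
f 23 24 22
f 24 20 25
f 24 25 22
f 25 20 26
f 25 26 22
f 26 20 27
f 26 27 22
f 27 20 28
f 27 28 22
f 28 20 29
f 28 29 22
f 29 20 30
f 29 30 22
f 30 20 21
f 30 21 22



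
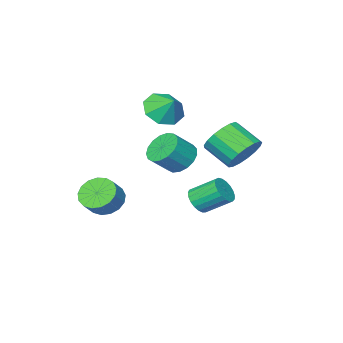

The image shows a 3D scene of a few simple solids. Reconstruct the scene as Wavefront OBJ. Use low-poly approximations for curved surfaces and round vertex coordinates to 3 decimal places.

v -3.516 -0.835 -3.805
v -2.823 -0.534 -3.574
v -3.59 0.535 -2.664
v -4.284 0.235 -2.895
v -2.89 -0.355 -3.841
v -3.657 0.715 -2.931
v -3.065 -0.259 -4.102
v -3.832 0.811 -3.192
v -3.318 -0.262 -4.311
v -4.085 0.808 -3.401
v -3.605 -0.364 -4.433
v -4.372 0.706 -3.523
v -3.877 -0.548 -4.446
v -4.644 0.522 -3.537
v -4.087 -0.781 -4.349
v -4.854 0.289 -3.439
v -4.198 -1.024 -4.157
v -4.965 0.046 -3.248
v -4.191 -1.234 -3.905
v -4.958 -0.164 -2.995
v -4.068 -1.375 -3.635
v -4.835 -0.305 -2.725
v -3.849 -1.422 -3.394
v -4.616 -0.353 -2.485
v -3.573 -1.368 -3.225
v -4.34 -0.299 -2.315
v -3.287 -1.222 -3.156
v -4.054 -0.153 -2.246
v -3.041 -1.009 -3.199
v -3.808 0.061 -2.289
v -2.877 -0.766 -3.347
v -3.644 0.304 -2.437
v 0.569 -2.643 -3.162
v 1.161 -2.246 -3.849
v 1.883 -2.001 -3.085
v 1.291 -2.397 -2.398
v 0.89 -1.883 -3.71
v 1.612 -1.638 -2.946
v 0.546 -1.694 -3.445
v 1.268 -1.449 -2.681
v 0.206 -1.723 -3.116
v 0.929 -1.477 -2.351
v -0.05 -1.962 -2.797
v 0.672 -1.716 -2.032
v -0.164 -2.357 -2.561
v 0.558 -2.111 -1.797
v -0.111 -2.818 -2.464
v 0.611 -2.572 -1.699
v 0.098 -3.238 -2.526
v 0.821 -2.992 -1.762
v 0.415 -3.522 -2.734
v 1.138 -3.277 -1.97
v 0.768 -3.605 -3.041
v 1.49 -3.359 -2.276
v 1.074 -3.467 -3.375
v 1.796 -3.222 -2.61
v 1.265 -3.141 -3.66
v 1.987 -2.895 -2.895
v 1.296 -2.7 -3.831
v 2.019 -2.454 -3.067
v 0.581 2.948 1.534
v 1.147 2.68 0.874
v 2.104 2.503 1.765
v 1.539 2.772 2.426
v 1.208 3.111 0.894
v 2.165 2.934 1.786
v 1.125 3.504 1.061
v 2.082 3.328 1.953
v 0.917 3.771 1.337
v 1.874 3.594 2.228
v 0.633 3.849 1.657
v 1.59 3.672 2.549
v 0.337 3.72 1.95
v 1.294 3.543 2.841
v 0.097 3.415 2.147
v 1.054 3.238 3.039
v -0.032 3.003 2.204
v 0.925 2.826 3.095
v -0.021 2.578 2.107
v 0.936 2.402 2.999
v 0.129 2.239 1.879
v 1.086 2.062 2.771
v 0.382 2.061 1.573
v 1.339 1.885 2.464
v 0.681 2.087 1.257
v 1.638 1.911 2.149
v 0.957 2.311 1.005
v 1.914 2.134 1.896
v -3.556 2.472 0.441
v -3.104 3.078 1.198
v -2.772 1.734 2.076
v -3.224 1.128 1.319
v -3.595 3.05 1.341
v -3.263 1.706 2.219
v -4.077 2.89 1.277
v -3.745 1.545 2.155
v -4.44 2.633 1.022
v -4.108 1.289 1.9
v -4.6 2.34 0.634
v -4.268 0.996 1.512
v -4.521 2.077 0.201
v -4.189 0.733 1.08
v -4.221 1.905 -0.176
v -3.889 0.56 0.702
v -3.769 1.863 -0.412
v -3.437 0.518 0.466
v -3.268 1.96 -0.453
v -2.935 0.615 0.425
v -2.833 2.174 -0.289
v -2.5 0.83 0.589
v -2.563 2.457 0.042
v -2.231 1.113 0.92
v -2.521 2.744 0.465
v -2.189 1.399 1.343
v -2.717 2.968 0.882
v -2.384 1.623 1.76
v -1.994 -1.519 2.459
v -1.2 -2.057 2.955
v -1.926 -0.661 3.281
v -0.917 -1.532 2.383
v -1.265 -0.999 1.855
v -2.041 -0.771 1.682
v -2.789 -0.981 1.963
v -3.071 -1.507 2.536
v -2.723 -2.039 3.063
v -1.948 -2.267 3.237
f 2 1 5
f 2 5 3
f 3 5 6
f 3 6 4
f 5 1 7
f 5 7 6
f 6 7 8
f 6 8 4
f 7 1 9
f 7 9 8
f 8 9 10
f 8 10 4
f 9 1 11
f 9 11 10
f 10 11 12
f 10 12 4
f 11 1 13
f 11 13 12
f 12 13 14
f 12 14 4
f 13 1 15
f 13 15 14
f 14 15 16
f 14 16 4
f 15 1 17
f 15 17 16
f 16 17 18
f 16 18 4
f 17 1 19
f 17 19 18
f 18 19 20
f 18 20 4
f 19 1 21
f 19 21 20
f 20 21 22
f 20 22 4
f 21 1 23
f 21 23 22
f 22 23 24
f 22 24 4
f 23 1 25
f 23 25 24
f 24 25 26
f 24 26 4
f 25 1 27
f 25 27 26
f 26 27 28
f 26 28 4
f 27 1 29
f 27 29 28
f 28 29 30
f 28 30 4
f 29 1 31
f 29 31 30
f 30 31 32
f 30 32 4
f 31 1 2
f 31 2 32
f 32 2 3
f 32 3 4
f 34 33 37
f 34 37 35
f 35 37 38
f 35 38 36
f 37 33 39
f 37 39 38
f 38 39 40
f 38 40 36
f 39 33 41
f 39 41 40
f 40 41 42
f 40 42 36
f 41 33 43
f 41 43 42
f 42 43 44
f 42 44 36
f 43 33 45
f 43 45 44
f 44 45 46
f 44 46 36
f 45 33 47
f 45 47 46
f 46 47 48
f 46 48 36
f 47 33 49
f 47 49 48
f 48 49 50
f 48 50 36
f 49 33 51
f 49 51 50
f 50 51 52
f 50 52 36
f 51 33 53
f 51 53 52
f 52 53 54
f 52 54 36
f 53 33 55
f 53 55 54
f 54 55 56
f 54 56 36
f 55 33 57
f 55 57 56
f 56 57 58
f 56 58 36
f 57 33 59
f 57 59 58
f 58 59 60
f 58 60 36
f 59 33 34
f 59 34 60
f 60 34 35
f 60 35 36
f 62 61 65
f 62 65 63
f 63 65 66
f 63 66 64
f 65 61 67
f 65 67 66
f 66 67 68
f 66 68 64
f 67 61 69
f 67 69 68
f 68 69 70
f 68 70 64
f 69 61 71
f 69 71 70
f 70 71 72
f 70 72 64
f 71 61 73
f 71 73 72
f 72 73 74
f 72 74 64
f 73 61 75
f 73 75 74
f 74 75 76
f 74 76 64
f 75 61 77
f 75 77 76
f 76 77 78
f 76 78 64
f 77 61 79
f 77 79 78
f 78 79 80
f 78 80 64
f 79 61 81
f 79 81 80
f 80 81 82
f 80 82 64
f 81 61 83
f 81 83 82
f 82 83 84
f 82 84 64
f 83 61 85
f 83 85 84
f 84 85 86
f 84 86 64
f 85 61 87
f 85 87 86
f 86 87 88
f 86 88 64
f 87 61 62
f 87 62 88
f 88 62 63
f 88 63 64
f 90 89 93
f 90 93 91
f 91 93 94
f 91 94 92
f 93 89 95
f 93 95 94
f 94 95 96
f 94 96 92
f 95 89 97
f 95 97 96
f 96 97 98
f 96 98 92
f 97 89 99
f 97 99 98
f 98 99 100
f 98 100 92
f 99 89 101
f 99 101 100
f 100 101 102
f 100 102 92
f 101 89 103
f 101 103 102
f 102 103 104
f 102 104 92
f 103 89 105
f 103 105 104
f 104 105 106
f 104 106 92
f 105 89 107
f 105 107 106
f 106 107 108
f 106 108 92
f 107 89 109
f 107 109 108
f 108 109 110
f 108 110 92
f 109 89 111
f 109 111 110
f 110 111 112
f 110 112 92
f 111 89 113
f 111 113 112
f 112 113 114
f 112 114 92
f 113 89 115
f 113 115 114
f 114 115 116
f 114 116 92
f 115 89 90
f 115 90 116
f 116 90 91
f 116 91 92
f 118 117 120
f 118 120 119
f 120 117 121
f 120 121 119
f 121 117 122
f 121 122 119
f 122 117 123
f 122 123 119
f 123 117 124
f 123 124 119
f 124 117 125
f 124 125 119
f 125 117 126
f 125 126 119
f 126 117 118
f 126 118 119



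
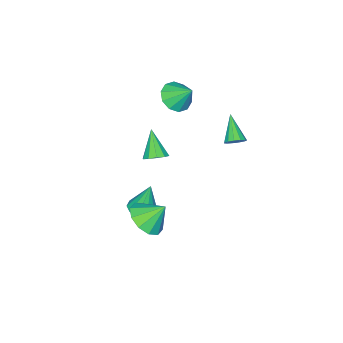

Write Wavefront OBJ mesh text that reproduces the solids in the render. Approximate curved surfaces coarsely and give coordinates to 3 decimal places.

v -2.198 3.305 0.823
v -1.725 2.997 0.902
v -3.002 2.335 1.857
v -1.72 3.229 1.124
v -1.866 3.485 1.25
v -2.118 3.684 1.24
v -2.395 3.763 1.098
v -2.61 3.696 0.868
v -2.693 3.504 0.624
v -2.619 3.25 0.443
v -2.412 3.012 0.383
v -2.136 2.868 0.462
v -1.88 2.862 0.655
v 0.057 0.15 -0.71
v 0.423 0.517 -0.27
v -0.597 -0.71 0.55
v 0.055 0.712 -0.328
v -0.312 0.692 -0.532
v -0.538 0.465 -0.804
v -0.537 0.118 -1.04
v -0.309 -0.218 -1.15
v 0.059 -0.413 -1.093
v 0.426 -0.393 -0.889
v 0.652 -0.166 -0.617
v 0.651 0.182 -0.38
v 0.626 -0.313 -4.737
v 1.344 0.01 -4.67
v 0.314 0.013 -2.963
v 1.03 0.364 -4.79
v 0.562 0.459 -4.89
v 0.118 0.259 -4.932
v -0.131 -0.159 -4.899
v -0.091 -0.636 -4.804
v 0.223 -0.99 -4.683
v 0.691 -1.085 -4.583
v 1.135 -0.886 -4.542
v 1.384 -0.467 -4.575
v -2.135 -0.385 2.256
v -1.269 -0.121 2.045
v -2.185 0.585 3.264
v -1.632 0.191 1.727
v -2.187 0.283 1.611
v -2.723 0.12 1.741
v -3.034 -0.236 2.068
v -3.001 -0.649 2.467
v -2.638 -0.961 2.785
v -2.083 -1.053 2.9
v -1.547 -0.89 2.77
v -1.236 -0.534 2.443
v 1.928 1.108 -3.688
v 2.667 1.894 -3.841
v 1.352 1.852 -2.652
v 2.136 2.029 -4.233
v 1.526 1.812 -4.417
v 1.069 1.326 -4.322
v 0.94 0.757 -3.985
v 1.189 0.322 -3.535
v 1.72 0.187 -3.143
v 2.331 0.404 -2.96
v 2.788 0.89 -3.054
v 2.916 1.459 -3.391
f 2 1 4
f 2 4 3
f 4 1 5
f 4 5 3
f 5 1 6
f 5 6 3
f 6 1 7
f 6 7 3
f 7 1 8
f 7 8 3
f 8 1 9
f 8 9 3
f 9 1 10
f 9 10 3
f 10 1 11
f 10 11 3
f 11 1 12
f 11 12 3
f 12 1 13
f 12 13 3
f 13 1 2
f 13 2 3
f 15 14 17
f 15 17 16
f 17 14 18
f 17 18 16
f 18 14 19
f 18 19 16
f 19 14 20
f 19 20 16
f 20 14 21
f 20 21 16
f 21 14 22
f 21 22 16
f 22 14 23
f 22 23 16
f 23 14 24
f 23 24 16
f 24 14 25
f 24 25 16
f 25 14 15
f 25 15 16
f 27 26 29
f 27 29 28
f 29 26 30
f 29 30 28
f 30 26 31
f 30 31 28
f 31 26 32
f 31 32 28
f 32 26 33
f 32 33 28
f 33 26 34
f 33 34 28
f 34 26 35
f 34 35 28
f 35 26 36
f 35 36 28
f 36 26 37
f 36 37 28
f 37 26 27
f 37 27 28
f 39 38 41
f 39 41 40
f 41 38 42
f 41 42 40
f 42 38 43
f 42 43 40
f 43 38 44
f 43 44 40
f 44 38 45
f 44 45 40
f 45 38 46
f 45 46 40
f 46 38 47
f 46 47 40
f 47 38 48
f 47 48 40
f 48 38 49
f 48 49 40
f 49 38 39
f 49 39 40
f 51 50 53
f 51 53 52
f 53 50 54
f 53 54 52
f 54 50 55
f 54 55 52
f 55 50 56
f 55 56 52
f 56 50 57
f 56 57 52
f 57 50 58
f 57 58 52
f 58 50 59
f 58 59 52
f 59 50 60
f 59 60 52
f 60 50 61
f 60 61 52
f 61 50 51
f 61 51 52



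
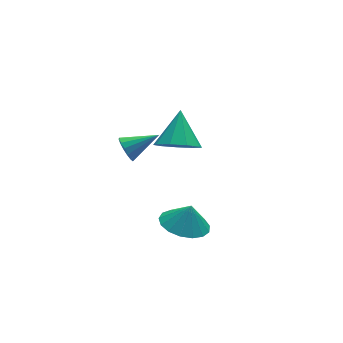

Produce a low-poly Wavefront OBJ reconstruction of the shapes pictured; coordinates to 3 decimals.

v -2.098 1.8 -1.18
v -1.83 2.15 -1.63
v -0.742 1.56 -0.56
v -1.902 2.36 -1.391
v -2.027 2.42 -1.096
v -2.17 2.314 -0.823
v -2.294 2.07 -0.646
v -2.366 1.754 -0.611
v -2.366 1.45 -0.73
v -2.294 1.24 -0.968
v -2.169 1.18 -1.264
v -2.026 1.286 -1.537
v -1.902 1.53 -1.714
v -1.83 1.846 -1.748
v -1.01 -1.421 -3.67
v -0.235 -0.75 -3.941
v -0.69 -1.379 -2.65
v -0.626 -0.446 -3.83
v -1.105 -0.365 -3.684
v -1.562 -0.527 -3.534
v -1.893 -0.893 -3.415
v -2.021 -1.38 -3.355
v -1.918 -1.877 -3.367
v -1.606 -2.269 -3.448
v -1.158 -2.467 -3.581
v -0.676 -2.425 -3.733
v -0.271 -2.153 -3.872
v -0.035 -1.714 -3.964
v -0.022 -1.207 -3.989
v 0.847 3.189 -3.318
v 1.807 2.84 -3.513
v 1.513 4.331 -2.082
v 1.656 3.39 -3.94
v 1.127 3.845 -4.075
v 0.466 3.993 -3.856
v -0.016 3.765 -3.386
v -0.094 3.267 -2.883
v 0.268 2.733 -2.584
v 0.901 2.412 -2.629
v 1.509 2.454 -2.996
f 2 1 4
f 2 4 3
f 4 1 5
f 4 5 3
f 5 1 6
f 5 6 3
f 6 1 7
f 6 7 3
f 7 1 8
f 7 8 3
f 8 1 9
f 8 9 3
f 9 1 10
f 9 10 3
f 10 1 11
f 10 11 3
f 11 1 12
f 11 12 3
f 12 1 13
f 12 13 3
f 13 1 14
f 13 14 3
f 14 1 2
f 14 2 3
f 16 15 18
f 16 18 17
f 18 15 19
f 18 19 17
f 19 15 20
f 19 20 17
f 20 15 21
f 20 21 17
f 21 15 22
f 21 22 17
f 22 15 23
f 22 23 17
f 23 15 24
f 23 24 17
f 24 15 25
f 24 25 17
f 25 15 26
f 25 26 17
f 26 15 27
f 26 27 17
f 27 15 28
f 27 28 17
f 28 15 29
f 28 29 17
f 29 15 16
f 29 16 17
f 31 30 33
f 31 33 32
f 33 30 34
f 33 34 32
f 34 30 35
f 34 35 32
f 35 30 36
f 35 36 32
f 36 30 37
f 36 37 32
f 37 30 38
f 37 38 32
f 38 30 39
f 38 39 32
f 39 30 40
f 39 40 32
f 40 30 31
f 40 31 32



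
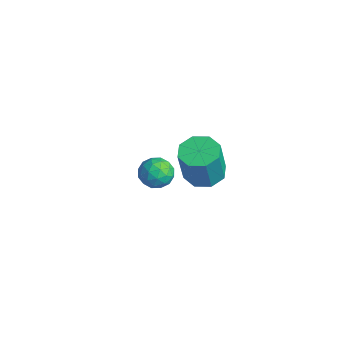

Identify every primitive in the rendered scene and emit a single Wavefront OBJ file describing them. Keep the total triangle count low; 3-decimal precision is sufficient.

v -3.656 0.67 -1.423
v -2.92 0.179 -1.654
v -4.48 -0.119 -2.366
v -3.744 -0.61 -2.597
v -4.108 -0.697 -1.763
v -3.599 -0.21 -1.18
v -3.801 0.27 -2.84
v -3.292 0.757 -2.257
v -3.01 -0.069 -2.53
v -3.2 -0.667 -1.864
v -4.2 0.727 -2.156
v -4.39 0.129 -1.49
v -3.216 0.494 -1.456
v -4.184 -0.434 -2.564
v -4.398 -0.485 -2.074
v -3.966 -0.774 -2.21
v -3.615 0.265 -1.177
v -3.182 -0.024 -1.313
v -3.88 -0.539 -1.377
v -4.218 0.084 -2.707
v -3.785 -0.205 -2.843
v -3.434 0.834 -1.81
v -3.002 0.545 -1.946
v -3.52 0.599 -2.643
v -2.836 0.059 -2.107
v -3.32 -0.404 -2.661
v -3.354 0.113 -2.804
v -3.054 0.399 -2.461
v -2.947 -0.292 -1.715
v -3.432 -0.756 -2.27
v -3.646 -0.807 -1.779
v -3.346 -0.52 -1.436
v -3 -0.438 -2.23
v -3.968 0.816 -1.75
v -4.453 0.352 -2.305
v -4.054 0.58 -2.584
v -3.754 0.867 -2.241
v -4.08 0.464 -1.359
v -4.564 0.001 -1.913
v -4.346 -0.339 -1.559
v -4.046 -0.053 -1.216
v -4.4 0.498 -1.79
v 1.596 -0.248 2.449
v 2.392 0.289 2.434
v 2.739 -0.175 4.317
v 1.944 -0.712 4.331
v 1.798 0.671 2.638
v 2.145 0.208 4.521
v 1.086 0.515 2.73
v 1.433 0.051 4.613
v 0.673 -0.089 2.658
v 1.02 -0.552 4.541
v 0.801 -0.785 2.463
v 1.148 -1.249 4.346
v 1.395 -1.168 2.259
v 1.742 -1.631 4.142
v 2.107 -1.011 2.167
v 2.454 -1.475 4.05
v 2.52 -0.408 2.239
v 2.867 -0.871 4.122
f 1 38 17
f 38 12 41
f 17 41 6
f 38 41 17
f 1 17 13
f 17 6 18
f 13 18 2
f 17 18 13
f 1 13 22
f 13 2 23
f 22 23 8
f 13 23 22
f 1 22 34
f 22 8 37
f 34 37 11
f 22 37 34
f 1 34 38
f 34 11 42
f 38 42 12
f 34 42 38
f 2 18 29
f 18 6 32
f 29 32 10
f 18 32 29
f 6 41 19
f 41 12 40
f 19 40 5
f 41 40 19
f 12 42 39
f 42 11 35
f 39 35 3
f 42 35 39
f 11 37 36
f 37 8 24
f 36 24 7
f 37 24 36
f 8 23 28
f 23 2 25
f 28 25 9
f 23 25 28
f 4 30 16
f 30 10 31
f 16 31 5
f 30 31 16
f 4 16 14
f 16 5 15
f 14 15 3
f 16 15 14
f 4 14 21
f 14 3 20
f 21 20 7
f 14 20 21
f 4 21 26
f 21 7 27
f 26 27 9
f 21 27 26
f 4 26 30
f 26 9 33
f 30 33 10
f 26 33 30
f 5 31 19
f 31 10 32
f 19 32 6
f 31 32 19
f 3 15 39
f 15 5 40
f 39 40 12
f 15 40 39
f 7 20 36
f 20 3 35
f 36 35 11
f 20 35 36
f 9 27 28
f 27 7 24
f 28 24 8
f 27 24 28
f 10 33 29
f 33 9 25
f 29 25 2
f 33 25 29
f 44 43 47
f 44 47 45
f 45 47 48
f 45 48 46
f 47 43 49
f 47 49 48
f 48 49 50
f 48 50 46
f 49 43 51
f 49 51 50
f 50 51 52
f 50 52 46
f 51 43 53
f 51 53 52
f 52 53 54
f 52 54 46
f 53 43 55
f 53 55 54
f 54 55 56
f 54 56 46
f 55 43 57
f 55 57 56
f 56 57 58
f 56 58 46
f 57 43 59
f 57 59 58
f 58 59 60
f 58 60 46
f 59 43 44
f 59 44 60
f 60 44 45
f 60 45 46



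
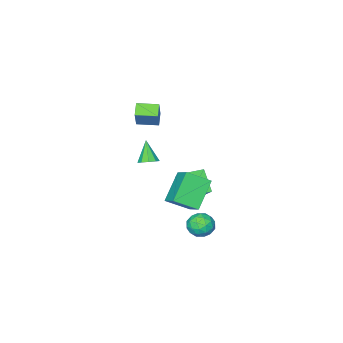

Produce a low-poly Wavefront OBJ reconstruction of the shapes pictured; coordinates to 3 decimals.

v 1.645 -1.775 1.868
v 1.938 -1.416 2.182
v 1.255 -2.425 2.972
v 1.581 -1.286 2.133
v 1.254 -1.385 1.959
v 1.11 -1.666 1.742
v 1.217 -1.999 1.584
v 1.524 -2.226 1.559
v 1.888 -2.243 1.678
v 2.138 -2.04 1.886
v 2.158 -1.714 2.085
v -0.582 0.438 -2.463
v 0.158 0.399 -2.762
v -0.918 -0.599 -3.158
v -0.178 -0.638 -3.457
v -0.307 -0.805 -2.686
v -0.1 -0.164 -2.257
v -0.66 -0.036 -3.663
v -0.453 0.605 -3.234
v 0.11 0.106 -3.504
v 0.328 -0.369 -2.9
v -1.088 0.169 -3.02
v -0.87 -0.306 -2.416
v -0.183 0.51 -2.552
v -0.577 -0.71 -3.368
v -0.653 -0.808 -2.915
v -0.218 -0.831 -3.091
v -0.334 0.179 -2.255
v 0.101 0.156 -2.43
v -0.172 -0.552 -2.385
v -0.861 -0.356 -3.49
v -0.426 -0.379 -3.665
v -0.542 0.631 -2.829
v -0.107 0.608 -3.005
v -0.588 0.352 -3.535
v 0.224 0.314 -3.163
v 0.027 -0.295 -3.572
v -0.257 0.059 -3.693
v -0.135 0.435 -3.441
v 0.352 0.035 -2.808
v 0.155 -0.575 -3.216
v 0.079 -0.673 -2.763
v 0.201 -0.296 -2.511
v 0.324 -0.137 -3.244
v -0.915 0.375 -2.704
v -1.112 -0.235 -3.112
v -0.961 0.096 -3.409
v -0.839 0.473 -3.157
v -0.787 0.095 -2.348
v -0.984 -0.514 -2.757
v -0.625 -0.635 -2.479
v -0.503 -0.259 -2.227
v -1.084 -0.063 -2.676
v -2.726 -3.021 -1.535
v -2.466 -2.218 -0.754
v -2.424 -2.062 -2.621
v -2.165 -1.259 -1.84
v -1.535 -3.401 -1.54
v -1.276 -2.598 -0.759
v -1.234 -2.442 -2.626
v -0.974 -1.639 -1.845
v 0.101 -4.444 3.594
v 0.707 -3.822 4.817
v -0.707 -3.612 3.571
v -0.101 -2.99 4.795
v 0.581 -3.99 3.125
v 1.187 -3.368 4.349
v -0.227 -3.158 3.103
v 0.379 -2.536 4.326
v -1.643 -1.397 -0.855
v -0.644 -2.194 -0.169
v -1.286 -0.32 -0.124
v -0.287 -1.117 0.562
v -0.353 -0.923 -2.182
v 0.646 -1.72 -1.496
v 0.004 0.154 -1.451
v 1.003 -0.643 -0.765
f 2 1 4
f 2 4 3
f 4 1 5
f 4 5 3
f 5 1 6
f 5 6 3
f 6 1 7
f 6 7 3
f 7 1 8
f 7 8 3
f 8 1 9
f 8 9 3
f 9 1 10
f 9 10 3
f 10 1 11
f 10 11 3
f 11 1 2
f 11 2 3
f 12 49 28
f 49 23 52
f 28 52 17
f 49 52 28
f 12 28 24
f 28 17 29
f 24 29 13
f 28 29 24
f 12 24 33
f 24 13 34
f 33 34 19
f 24 34 33
f 12 33 45
f 33 19 48
f 45 48 22
f 33 48 45
f 12 45 49
f 45 22 53
f 49 53 23
f 45 53 49
f 13 29 40
f 29 17 43
f 40 43 21
f 29 43 40
f 17 52 30
f 52 23 51
f 30 51 16
f 52 51 30
f 23 53 50
f 53 22 46
f 50 46 14
f 53 46 50
f 22 48 47
f 48 19 35
f 47 35 18
f 48 35 47
f 19 34 39
f 34 13 36
f 39 36 20
f 34 36 39
f 15 41 27
f 41 21 42
f 27 42 16
f 41 42 27
f 15 27 25
f 27 16 26
f 25 26 14
f 27 26 25
f 15 25 32
f 25 14 31
f 32 31 18
f 25 31 32
f 15 32 37
f 32 18 38
f 37 38 20
f 32 38 37
f 15 37 41
f 37 20 44
f 41 44 21
f 37 44 41
f 16 42 30
f 42 21 43
f 30 43 17
f 42 43 30
f 14 26 50
f 26 16 51
f 50 51 23
f 26 51 50
f 18 31 47
f 31 14 46
f 47 46 22
f 31 46 47
f 20 38 39
f 38 18 35
f 39 35 19
f 38 35 39
f 21 44 40
f 44 20 36
f 40 36 13
f 44 36 40
f 55 57 54
f 58 55 54
f 54 57 56
f 56 58 54
f 55 61 57
f 59 55 58
f 59 61 55
f 57 61 56
f 60 58 56
f 56 61 60
f 60 59 58
f 61 59 60
f 63 65 62
f 66 63 62
f 62 65 64
f 64 66 62
f 63 69 65
f 67 63 66
f 67 69 63
f 65 69 64
f 68 66 64
f 64 69 68
f 68 67 66
f 69 67 68
f 71 73 70
f 74 71 70
f 70 73 72
f 72 74 70
f 71 77 73
f 75 71 74
f 75 77 71
f 73 77 72
f 76 74 72
f 72 77 76
f 76 75 74
f 77 75 76



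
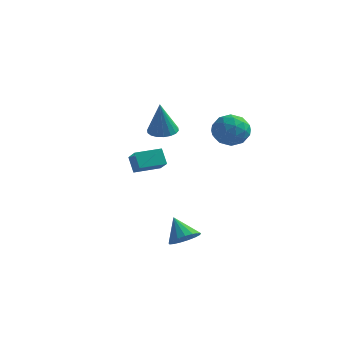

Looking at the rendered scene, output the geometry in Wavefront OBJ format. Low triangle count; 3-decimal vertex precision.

v 2.255 1.199 2.232
v 2.778 2.062 2.654
v 3.222 0.118 3.246
v 3.745 0.981 3.668
v 2.69 0.812 3.903
v 2.093 1.48 3.277
v 3.907 0.7 2.623
v 3.31 1.368 1.997
v 3.799 1.753 2.896
v 3.047 1.823 3.687
v 2.953 0.357 2.213
v 2.201 0.427 3.004
v 2.432 1.726 2.354
v 3.568 0.454 3.546
v 2.948 0.355 3.684
v 3.256 0.862 3.932
v 2.029 1.383 2.72
v 2.336 1.891 2.968
v 2.285 1.156 3.702
v 3.664 0.289 2.932
v 3.971 0.797 3.18
v 2.744 1.318 1.968
v 3.052 1.825 2.216
v 3.715 1.024 2.198
v 3.339 2.051 2.744
v 3.907 1.416 3.34
v 4.003 1.251 2.726
v 3.652 1.643 2.358
v 2.897 2.092 3.209
v 3.465 1.456 3.805
v 2.845 1.357 3.943
v 2.494 1.75 3.575
v 3.497 1.911 3.351
v 2.535 0.724 2.095
v 3.103 0.088 2.691
v 3.506 0.43 2.325
v 3.155 0.823 1.957
v 2.093 0.764 2.56
v 2.661 0.129 3.156
v 2.348 0.537 3.542
v 1.997 0.929 3.174
v 2.503 0.269 2.549
v -3.741 2.834 -2.021
v -2.944 2.095 -1.272
v -4.26 3.206 -1.101
v -3.463 2.467 -0.352
v -2.717 4.033 -1.928
v -1.92 3.294 -1.179
v -3.236 4.405 -1.008
v -2.439 3.666 -0.259
v -1.109 1.347 2.123
v -0.406 0.905 1.993
v -1.031 0.873 4.157
v -0.277 1.248 2.068
v -0.312 1.61 2.154
v -0.505 1.92 2.233
v -0.818 2.117 2.291
v -1.188 2.161 2.315
v -1.543 2.044 2.302
v -1.812 1.788 2.253
v -1.941 1.446 2.178
v -1.906 1.084 2.092
v -1.713 0.774 2.013
v -1.4 0.577 1.955
v -1.03 0.533 1.93
v -0.675 0.65 1.944
v 1.761 -1.618 -4.061
v 2.487 -1.506 -3.542
v 0.859 -1.162 -2.899
v 2.436 -1.123 -3.732
v 2.23 -0.853 -3.998
v 1.917 -0.759 -4.278
v 1.568 -0.862 -4.508
v 1.263 -1.138 -4.636
v 1.072 -1.524 -4.633
v 1.039 -1.932 -4.498
v 1.171 -2.268 -4.263
v 1.439 -2.455 -3.982
v 1.78 -2.451 -3.719
v 2.117 -2.256 -3.534
v 2.372 -1.915 -3.47
f 1 38 17
f 38 12 41
f 17 41 6
f 38 41 17
f 1 17 13
f 17 6 18
f 13 18 2
f 17 18 13
f 1 13 22
f 13 2 23
f 22 23 8
f 13 23 22
f 1 22 34
f 22 8 37
f 34 37 11
f 22 37 34
f 1 34 38
f 34 11 42
f 38 42 12
f 34 42 38
f 2 18 29
f 18 6 32
f 29 32 10
f 18 32 29
f 6 41 19
f 41 12 40
f 19 40 5
f 41 40 19
f 12 42 39
f 42 11 35
f 39 35 3
f 42 35 39
f 11 37 36
f 37 8 24
f 36 24 7
f 37 24 36
f 8 23 28
f 23 2 25
f 28 25 9
f 23 25 28
f 4 30 16
f 30 10 31
f 16 31 5
f 30 31 16
f 4 16 14
f 16 5 15
f 14 15 3
f 16 15 14
f 4 14 21
f 14 3 20
f 21 20 7
f 14 20 21
f 4 21 26
f 21 7 27
f 26 27 9
f 21 27 26
f 4 26 30
f 26 9 33
f 30 33 10
f 26 33 30
f 5 31 19
f 31 10 32
f 19 32 6
f 31 32 19
f 3 15 39
f 15 5 40
f 39 40 12
f 15 40 39
f 7 20 36
f 20 3 35
f 36 35 11
f 20 35 36
f 9 27 28
f 27 7 24
f 28 24 8
f 27 24 28
f 10 33 29
f 33 9 25
f 29 25 2
f 33 25 29
f 44 46 43
f 47 44 43
f 43 46 45
f 45 47 43
f 44 50 46
f 48 44 47
f 48 50 44
f 46 50 45
f 49 47 45
f 45 50 49
f 49 48 47
f 50 48 49
f 52 51 54
f 52 54 53
f 54 51 55
f 54 55 53
f 55 51 56
f 55 56 53
f 56 51 57
f 56 57 53
f 57 51 58
f 57 58 53
f 58 51 59
f 58 59 53
f 59 51 60
f 59 60 53
f 60 51 61
f 60 61 53
f 61 51 62
f 61 62 53
f 62 51 63
f 62 63 53
f 63 51 64
f 63 64 53
f 64 51 65
f 64 65 53
f 65 51 66
f 65 66 53
f 66 51 52
f 66 52 53
f 68 67 70
f 68 70 69
f 70 67 71
f 70 71 69
f 71 67 72
f 71 72 69
f 72 67 73
f 72 73 69
f 73 67 74
f 73 74 69
f 74 67 75
f 74 75 69
f 75 67 76
f 75 76 69
f 76 67 77
f 76 77 69
f 77 67 78
f 77 78 69
f 78 67 79
f 78 79 69
f 79 67 80
f 79 80 69
f 80 67 81
f 80 81 69
f 81 67 68
f 81 68 69



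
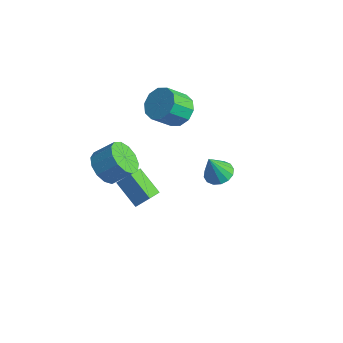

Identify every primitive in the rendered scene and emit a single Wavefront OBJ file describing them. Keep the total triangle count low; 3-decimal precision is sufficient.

v -4.119 -1.792 -1.879
v -3.424 -1.581 -2.61
v -2.705 -0.838 -1.711
v -3.401 -1.048 -0.981
v -3.823 -1.161 -2.638
v -3.105 -0.418 -1.739
v -4.317 -0.941 -2.425
v -3.598 -0.198 -1.527
v -4.747 -0.991 -2.039
v -4.028 -0.248 -1.141
v -4.978 -1.295 -1.603
v -4.26 -0.552 -0.704
v -4.937 -1.757 -1.254
v -4.218 -1.014 -0.355
v -4.636 -2.23 -1.104
v -3.917 -1.487 -0.205
v -4.171 -2.564 -1.2
v -3.452 -1.82 -0.301
v -3.69 -2.652 -1.511
v -2.971 -1.909 -0.613
v -3.345 -2.468 -1.94
v -2.626 -1.724 -1.041
v -3.246 -2.068 -2.349
v -2.527 -1.325 -1.451
v -2.557 -0.49 -4.431
v -2.252 -1.427 -3.989
v -3.959 -0.5 -3.487
v -3.654 -1.437 -3.045
v -2.066 0.017 -3.695
v -1.761 -0.92 -3.253
v -3.468 0.007 -2.751
v -3.163 -0.93 -2.309
v 2.449 -0.328 1.822
v 3.128 -0.064 2.001
v 2.291 -0.852 3.198
v 2.883 0.225 2.083
v 2.521 0.366 2.095
v 2.14 0.322 2.034
v 1.842 0.102 1.917
v 1.707 -0.232 1.774
v 1.77 -0.593 1.644
v 2.015 -0.882 1.562
v 2.377 -1.023 1.55
v 2.757 -0.978 1.61
v 3.055 -0.759 1.728
v 3.191 -0.425 1.871
v -2.843 2.042 1.182
v -2.01 2.277 1.642
v -2.303 1.253 2.697
v -3.137 1.018 2.238
v -2.451 2.63 1.861
v -2.744 1.605 2.917
v -3.042 2.758 1.822
v -3.335 1.733 2.877
v -3.557 2.613 1.538
v -3.85 1.588 2.593
v -3.799 2.25 1.118
v -4.092 1.225 2.174
v -3.677 1.807 0.723
v -3.97 0.783 1.778
v -3.236 1.455 0.503
v -3.529 0.43 1.559
v -2.645 1.327 0.543
v -2.938 0.302 1.598
v -2.13 1.472 0.827
v -2.423 0.447 1.882
v -1.888 1.835 1.246
v -2.181 0.81 2.302
f 2 1 5
f 2 5 3
f 3 5 6
f 3 6 4
f 5 1 7
f 5 7 6
f 6 7 8
f 6 8 4
f 7 1 9
f 7 9 8
f 8 9 10
f 8 10 4
f 9 1 11
f 9 11 10
f 10 11 12
f 10 12 4
f 11 1 13
f 11 13 12
f 12 13 14
f 12 14 4
f 13 1 15
f 13 15 14
f 14 15 16
f 14 16 4
f 15 1 17
f 15 17 16
f 16 17 18
f 16 18 4
f 17 1 19
f 17 19 18
f 18 19 20
f 18 20 4
f 19 1 21
f 19 21 20
f 20 21 22
f 20 22 4
f 21 1 23
f 21 23 22
f 22 23 24
f 22 24 4
f 23 1 2
f 23 2 24
f 24 2 3
f 24 3 4
f 26 28 25
f 29 26 25
f 25 28 27
f 27 29 25
f 26 32 28
f 30 26 29
f 30 32 26
f 28 32 27
f 31 29 27
f 27 32 31
f 31 30 29
f 32 30 31
f 34 33 36
f 34 36 35
f 36 33 37
f 36 37 35
f 37 33 38
f 37 38 35
f 38 33 39
f 38 39 35
f 39 33 40
f 39 40 35
f 40 33 41
f 40 41 35
f 41 33 42
f 41 42 35
f 42 33 43
f 42 43 35
f 43 33 44
f 43 44 35
f 44 33 45
f 44 45 35
f 45 33 46
f 45 46 35
f 46 33 34
f 46 34 35
f 48 47 51
f 48 51 49
f 49 51 52
f 49 52 50
f 51 47 53
f 51 53 52
f 52 53 54
f 52 54 50
f 53 47 55
f 53 55 54
f 54 55 56
f 54 56 50
f 55 47 57
f 55 57 56
f 56 57 58
f 56 58 50
f 57 47 59
f 57 59 58
f 58 59 60
f 58 60 50
f 59 47 61
f 59 61 60
f 60 61 62
f 60 62 50
f 61 47 63
f 61 63 62
f 62 63 64
f 62 64 50
f 63 47 65
f 63 65 64
f 64 65 66
f 64 66 50
f 65 47 67
f 65 67 66
f 66 67 68
f 66 68 50
f 67 47 48
f 67 48 68
f 68 48 49
f 68 49 50



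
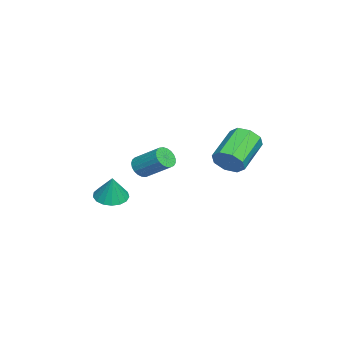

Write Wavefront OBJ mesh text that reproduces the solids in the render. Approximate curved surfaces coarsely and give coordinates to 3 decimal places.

v 1.318 -2.662 -0.727
v 2.174 -2.902 -0.962
v 1.762 -2.498 0.727
v 2.17 -2.464 -1.01
v 1.971 -2.072 -0.994
v 1.622 -1.815 -0.916
v 1.203 -1.752 -0.795
v 0.811 -1.897 -0.659
v 0.534 -2.218 -0.538
v 0.437 -2.641 -0.461
v 0.542 -3.068 -0.444
v 0.824 -3.403 -0.493
v 1.22 -3.567 -0.595
v 1.637 -3.525 -0.727
v 1.982 -3.285 -0.86
v 1.757 -1.029 1.629
v 2.056 -0.74 1.091
v 2.602 0.598 2.113
v 2.303 0.309 2.651
v 1.797 -0.627 1.082
v 2.343 0.711 2.104
v 1.531 -0.584 1.167
v 2.076 0.754 2.189
v 1.304 -0.618 1.333
v 1.85 0.72 2.355
v 1.155 -0.723 1.549
v 1.701 0.615 2.571
v 1.111 -0.88 1.78
v 1.657 0.458 2.802
v 1.178 -1.064 1.984
v 1.724 0.274 3.006
v 1.346 -1.241 2.127
v 1.891 0.097 3.149
v 1.584 -1.382 2.184
v 2.13 -0.044 3.206
v 1.853 -1.462 2.145
v 2.398 -0.124 3.167
v 2.105 -1.467 2.016
v 2.65 -0.129 3.038
v 2.296 -1.396 1.821
v 2.842 -0.058 2.843
v 2.395 -1.262 1.593
v 2.941 0.076 2.615
v 2.383 -1.087 1.371
v 2.929 0.251 2.392
v 2.263 -0.903 1.193
v 2.809 0.435 2.215
v 1.612 3.317 2.196
v 1.875 2.904 2.975
v 0.05 3.57 3.943
v -0.212 3.983 3.164
v 2.097 3.571 2.935
v 0.273 4.237 3.903
v 2.035 4.09 2.463
v 0.211 4.755 3.43
v 1.726 4.155 1.834
v -0.099 4.821 2.802
v 1.35 3.73 1.417
v -0.475 4.396 2.385
v 1.127 3.063 1.457
v -0.697 3.729 2.425
v 1.189 2.545 1.93
v -0.635 3.21 2.897
v 1.499 2.479 2.558
v -0.326 3.145 3.526
f 2 1 4
f 2 4 3
f 4 1 5
f 4 5 3
f 5 1 6
f 5 6 3
f 6 1 7
f 6 7 3
f 7 1 8
f 7 8 3
f 8 1 9
f 8 9 3
f 9 1 10
f 9 10 3
f 10 1 11
f 10 11 3
f 11 1 12
f 11 12 3
f 12 1 13
f 12 13 3
f 13 1 14
f 13 14 3
f 14 1 15
f 14 15 3
f 15 1 2
f 15 2 3
f 17 16 20
f 17 20 18
f 18 20 21
f 18 21 19
f 20 16 22
f 20 22 21
f 21 22 23
f 21 23 19
f 22 16 24
f 22 24 23
f 23 24 25
f 23 25 19
f 24 16 26
f 24 26 25
f 25 26 27
f 25 27 19
f 26 16 28
f 26 28 27
f 27 28 29
f 27 29 19
f 28 16 30
f 28 30 29
f 29 30 31
f 29 31 19
f 30 16 32
f 30 32 31
f 31 32 33
f 31 33 19
f 32 16 34
f 32 34 33
f 33 34 35
f 33 35 19
f 34 16 36
f 34 36 35
f 35 36 37
f 35 37 19
f 36 16 38
f 36 38 37
f 37 38 39
f 37 39 19
f 38 16 40
f 38 40 39
f 39 40 41
f 39 41 19
f 40 16 42
f 40 42 41
f 41 42 43
f 41 43 19
f 42 16 44
f 42 44 43
f 43 44 45
f 43 45 19
f 44 16 46
f 44 46 45
f 45 46 47
f 45 47 19
f 46 16 17
f 46 17 47
f 47 17 18
f 47 18 19
f 49 48 52
f 49 52 50
f 50 52 53
f 50 53 51
f 52 48 54
f 52 54 53
f 53 54 55
f 53 55 51
f 54 48 56
f 54 56 55
f 55 56 57
f 55 57 51
f 56 48 58
f 56 58 57
f 57 58 59
f 57 59 51
f 58 48 60
f 58 60 59
f 59 60 61
f 59 61 51
f 60 48 62
f 60 62 61
f 61 62 63
f 61 63 51
f 62 48 64
f 62 64 63
f 63 64 65
f 63 65 51
f 64 48 49
f 64 49 65
f 65 49 50
f 65 50 51

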